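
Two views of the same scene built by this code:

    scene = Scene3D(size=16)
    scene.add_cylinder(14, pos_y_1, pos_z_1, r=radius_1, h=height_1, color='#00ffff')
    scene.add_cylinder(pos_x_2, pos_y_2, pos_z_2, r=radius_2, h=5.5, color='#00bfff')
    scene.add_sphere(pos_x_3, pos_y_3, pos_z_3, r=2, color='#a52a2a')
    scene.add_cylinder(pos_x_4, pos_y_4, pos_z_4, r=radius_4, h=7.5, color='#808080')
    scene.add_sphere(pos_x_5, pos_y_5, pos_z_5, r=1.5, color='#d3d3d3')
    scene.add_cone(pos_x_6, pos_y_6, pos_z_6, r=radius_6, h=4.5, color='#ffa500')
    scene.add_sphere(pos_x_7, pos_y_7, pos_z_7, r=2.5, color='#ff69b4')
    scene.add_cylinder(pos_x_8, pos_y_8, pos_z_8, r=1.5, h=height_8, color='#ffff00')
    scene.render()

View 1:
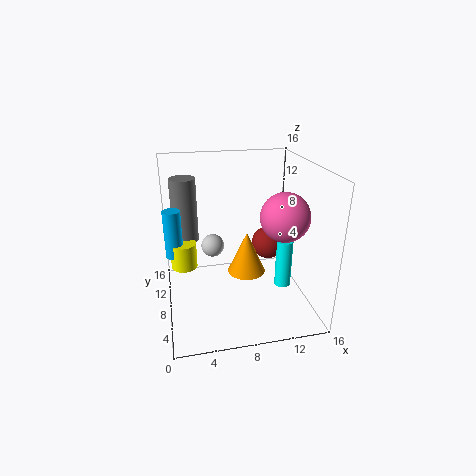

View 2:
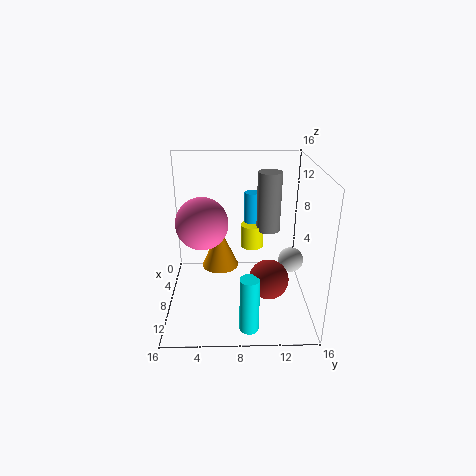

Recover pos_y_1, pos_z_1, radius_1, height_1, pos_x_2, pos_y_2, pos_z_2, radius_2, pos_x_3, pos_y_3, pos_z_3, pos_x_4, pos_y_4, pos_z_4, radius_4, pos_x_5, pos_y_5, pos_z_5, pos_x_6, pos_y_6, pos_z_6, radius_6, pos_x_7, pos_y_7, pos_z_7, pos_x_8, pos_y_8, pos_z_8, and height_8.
pos_y_1 = 9
pos_z_1 = 0.5
radius_1 = 1
height_1 = 6
pos_x_2 = 1
pos_y_2 = 10
pos_z_2 = 5.5
radius_2 = 1
pos_x_3 = 12.5
pos_y_3 = 11
pos_z_3 = 5.5
pos_x_4 = 2.5
pos_y_4 = 12
pos_z_4 = 6.5
radius_4 = 1.5
pos_x_5 = 6
pos_y_5 = 14.5
pos_z_5 = 4
pos_x_6 = 8.5
pos_y_6 = 6
pos_z_6 = 5
radius_6 = 2
pos_x_7 = 12
pos_y_7 = 4.5
pos_z_7 = 11.5
pos_x_8 = 2
pos_y_8 = 10
pos_z_8 = 4
height_8 = 3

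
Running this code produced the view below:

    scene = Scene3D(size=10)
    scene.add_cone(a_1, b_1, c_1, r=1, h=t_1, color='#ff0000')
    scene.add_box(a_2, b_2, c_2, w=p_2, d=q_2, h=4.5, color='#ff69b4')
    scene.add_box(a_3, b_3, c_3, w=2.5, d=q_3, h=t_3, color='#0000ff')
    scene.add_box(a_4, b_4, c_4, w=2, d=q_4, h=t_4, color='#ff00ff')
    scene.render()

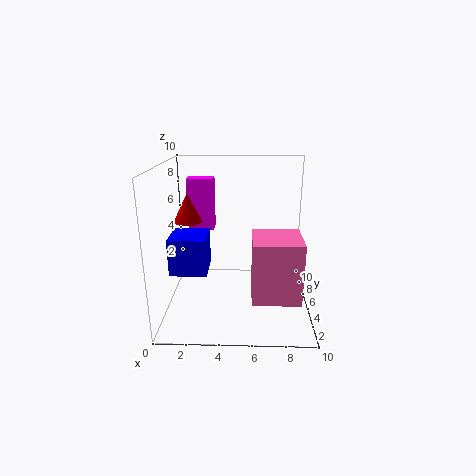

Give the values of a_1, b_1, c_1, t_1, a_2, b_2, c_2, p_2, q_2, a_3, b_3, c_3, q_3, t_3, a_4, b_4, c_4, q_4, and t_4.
a_1 = 1.5
b_1 = 5.5
c_1 = 6
t_1 = 2
a_2 = 6
b_2 = 3.5
c_2 = 0.5
p_2 = 3.5
q_2 = 3.5
a_3 = 0.5
b_3 = 3
c_3 = 3
q_3 = 2.5
t_3 = 2.5
a_4 = 1
b_4 = 8
c_4 = 4.5
q_4 = 1.5
t_4 = 4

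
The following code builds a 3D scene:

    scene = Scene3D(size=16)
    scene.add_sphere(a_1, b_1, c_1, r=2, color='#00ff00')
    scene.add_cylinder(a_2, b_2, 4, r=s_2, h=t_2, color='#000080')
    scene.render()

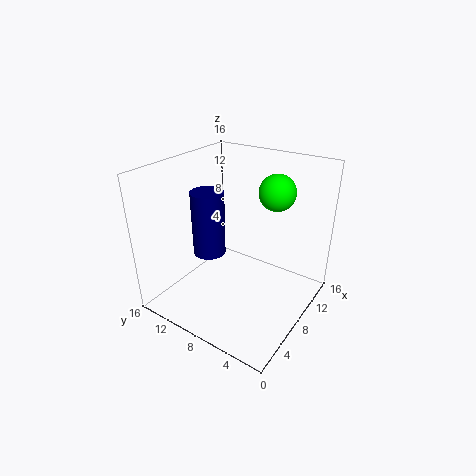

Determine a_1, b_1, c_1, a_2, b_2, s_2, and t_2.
a_1 = 11, b_1 = 5, c_1 = 13, a_2 = 9, b_2 = 13, s_2 = 2, t_2 = 8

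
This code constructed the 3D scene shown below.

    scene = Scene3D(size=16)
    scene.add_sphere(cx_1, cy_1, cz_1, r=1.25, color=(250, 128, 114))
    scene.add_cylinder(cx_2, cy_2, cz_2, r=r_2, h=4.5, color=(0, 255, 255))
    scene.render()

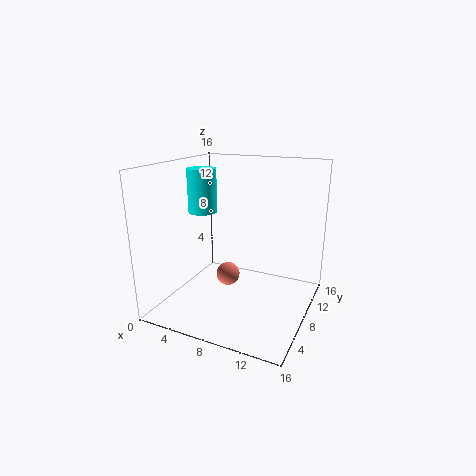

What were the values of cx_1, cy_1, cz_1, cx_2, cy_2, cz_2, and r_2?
cx_1 = 7.75; cy_1 = 6; cz_1 = 4.5; cx_2 = 5; cy_2 = 5.75; cz_2 = 11.25; r_2 = 1.5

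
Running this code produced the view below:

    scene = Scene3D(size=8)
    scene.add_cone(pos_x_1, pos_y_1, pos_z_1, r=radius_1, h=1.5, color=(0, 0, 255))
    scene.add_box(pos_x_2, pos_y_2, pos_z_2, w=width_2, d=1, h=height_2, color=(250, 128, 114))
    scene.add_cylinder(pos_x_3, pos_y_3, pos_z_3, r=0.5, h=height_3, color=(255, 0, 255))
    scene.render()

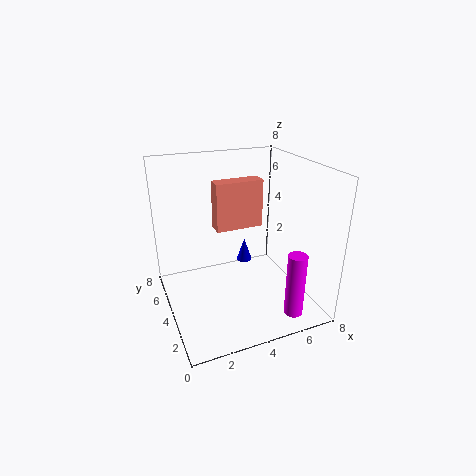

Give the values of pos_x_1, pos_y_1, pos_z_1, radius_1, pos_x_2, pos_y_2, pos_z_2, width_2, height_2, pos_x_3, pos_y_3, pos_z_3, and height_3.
pos_x_1 = 5.5; pos_y_1 = 6.5; pos_z_1 = 1; radius_1 = 0.5; pos_x_2 = 3.5; pos_y_2 = 6; pos_z_2 = 3.5; width_2 = 3; height_2 = 3; pos_x_3 = 6; pos_y_3 = 1; pos_z_3 = 0.5; height_3 = 3.5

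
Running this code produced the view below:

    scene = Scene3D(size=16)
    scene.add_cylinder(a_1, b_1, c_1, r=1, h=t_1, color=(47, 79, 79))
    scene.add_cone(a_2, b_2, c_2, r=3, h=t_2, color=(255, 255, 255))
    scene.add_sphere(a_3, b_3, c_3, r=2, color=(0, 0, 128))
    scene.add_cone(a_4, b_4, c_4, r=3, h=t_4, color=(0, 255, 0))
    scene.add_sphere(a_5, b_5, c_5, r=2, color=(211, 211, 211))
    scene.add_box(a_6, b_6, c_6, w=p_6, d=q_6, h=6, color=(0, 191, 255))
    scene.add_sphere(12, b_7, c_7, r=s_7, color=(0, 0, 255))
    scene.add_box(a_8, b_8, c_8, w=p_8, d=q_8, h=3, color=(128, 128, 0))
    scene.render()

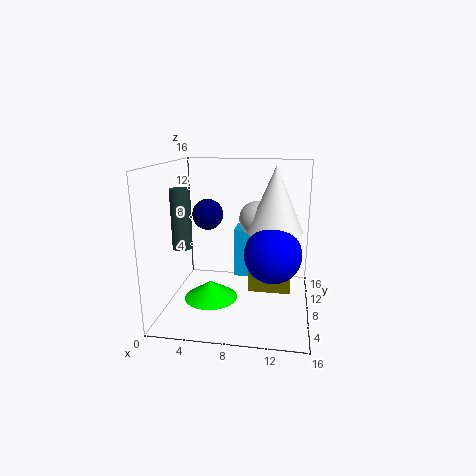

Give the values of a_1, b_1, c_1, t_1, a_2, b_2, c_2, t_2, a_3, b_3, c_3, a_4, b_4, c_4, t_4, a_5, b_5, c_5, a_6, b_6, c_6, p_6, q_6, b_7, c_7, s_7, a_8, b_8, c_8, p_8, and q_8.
a_1 = 3
b_1 = 4
c_1 = 8
t_1 = 6
a_2 = 12
b_2 = 8
c_2 = 9
t_2 = 7
a_3 = 3
b_3 = 14
c_3 = 9
a_4 = 5
b_4 = 7
c_4 = 1
t_4 = 2
a_5 = 10
b_5 = 9
c_5 = 10
a_6 = 7
b_6 = 11
c_6 = 2
p_6 = 3
q_6 = 3
b_7 = 6
c_7 = 7
s_7 = 3
a_8 = 9
b_8 = 9
c_8 = 1
p_8 = 5
q_8 = 2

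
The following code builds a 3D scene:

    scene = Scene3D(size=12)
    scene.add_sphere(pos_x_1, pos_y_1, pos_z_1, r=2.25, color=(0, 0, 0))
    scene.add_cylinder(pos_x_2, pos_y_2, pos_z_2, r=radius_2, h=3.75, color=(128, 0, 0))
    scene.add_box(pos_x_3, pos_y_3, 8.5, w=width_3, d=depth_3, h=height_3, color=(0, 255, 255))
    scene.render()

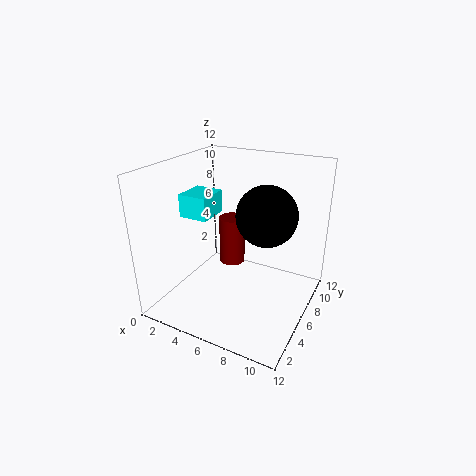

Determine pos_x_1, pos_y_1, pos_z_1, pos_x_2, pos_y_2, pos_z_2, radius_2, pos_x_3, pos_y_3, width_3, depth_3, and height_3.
pos_x_1 = 9; pos_y_1 = 4.75; pos_z_1 = 9; pos_x_2 = 6; pos_y_2 = 5; pos_z_2 = 4.5; radius_2 = 1; pos_x_3 = 2.75; pos_y_3 = 2.75; width_3 = 2.25; depth_3 = 2.5; height_3 = 1.75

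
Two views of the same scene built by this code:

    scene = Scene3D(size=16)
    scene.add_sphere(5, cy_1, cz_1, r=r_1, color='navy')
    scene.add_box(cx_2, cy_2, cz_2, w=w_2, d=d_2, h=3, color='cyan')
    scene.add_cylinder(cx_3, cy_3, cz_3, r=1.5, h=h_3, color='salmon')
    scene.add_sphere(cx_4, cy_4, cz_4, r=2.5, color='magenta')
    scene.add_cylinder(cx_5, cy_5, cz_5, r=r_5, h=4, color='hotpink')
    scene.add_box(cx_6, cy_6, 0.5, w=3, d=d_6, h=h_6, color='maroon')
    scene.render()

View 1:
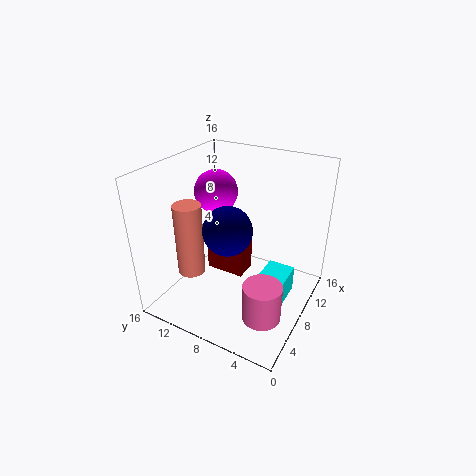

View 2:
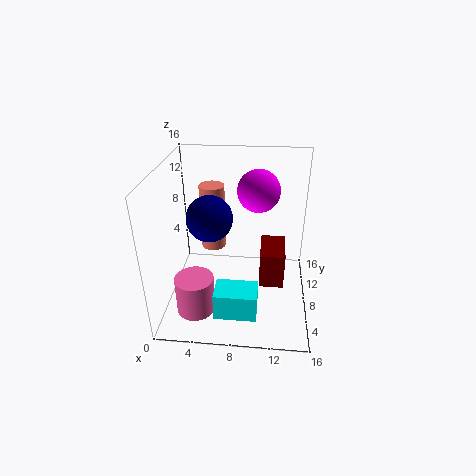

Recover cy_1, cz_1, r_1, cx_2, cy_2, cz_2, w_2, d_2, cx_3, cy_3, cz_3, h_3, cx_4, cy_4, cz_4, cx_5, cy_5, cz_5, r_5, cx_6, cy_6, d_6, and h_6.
cy_1 = 7.5, cz_1 = 10.5, r_1 = 2.5, cx_2 = 6, cy_2 = 2, cz_2 = 1.5, w_2 = 4.5, d_2 = 3, cx_3 = 4.5, cy_3 = 12, cz_3 = 4.5, h_3 = 8, cx_4 = 10, cy_4 = 12, cz_4 = 12, cx_5 = 4, cy_5 = 3, cz_5 = 2, r_5 = 2, cx_6 = 10.5, cy_6 = 9, d_6 = 5, h_6 = 4.5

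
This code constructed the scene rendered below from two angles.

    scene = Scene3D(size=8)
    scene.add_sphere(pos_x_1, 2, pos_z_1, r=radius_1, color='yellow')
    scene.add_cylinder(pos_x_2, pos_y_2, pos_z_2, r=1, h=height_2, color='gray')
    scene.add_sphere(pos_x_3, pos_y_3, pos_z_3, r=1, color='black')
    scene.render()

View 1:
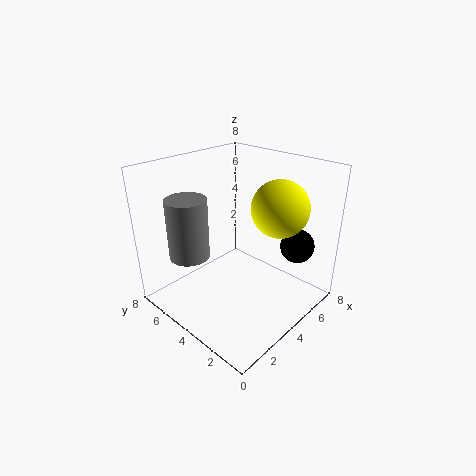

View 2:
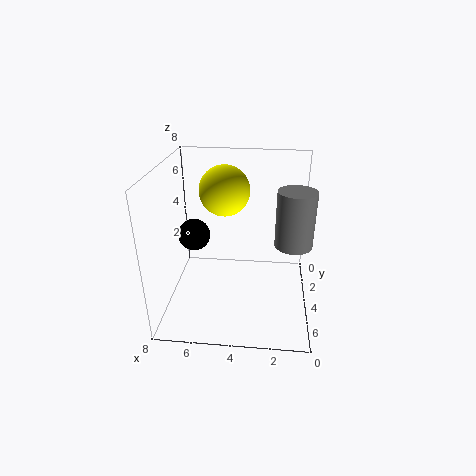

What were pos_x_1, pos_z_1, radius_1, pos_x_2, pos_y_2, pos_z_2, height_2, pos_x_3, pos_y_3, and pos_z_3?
pos_x_1 = 5
pos_z_1 = 6
radius_1 = 1.5
pos_x_2 = 1
pos_y_2 = 4.5
pos_z_2 = 4
height_2 = 3
pos_x_3 = 7
pos_y_3 = 2
pos_z_3 = 3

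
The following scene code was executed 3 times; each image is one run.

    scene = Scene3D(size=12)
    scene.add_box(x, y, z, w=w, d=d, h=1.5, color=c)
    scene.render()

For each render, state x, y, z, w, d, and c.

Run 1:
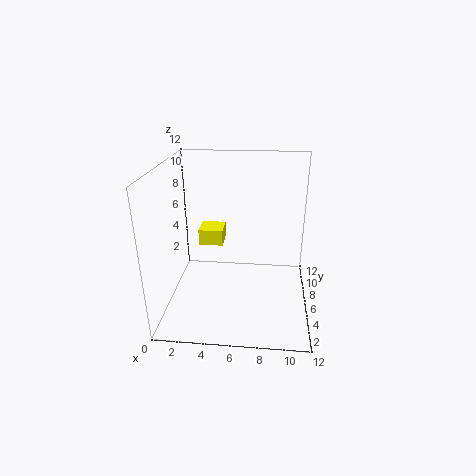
x = 2, y = 8.75, z = 3.75, w = 2.25, d = 2.25, c = 'yellow'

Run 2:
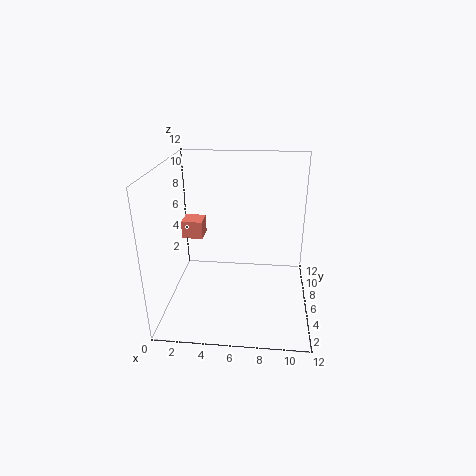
x = 1.25, y = 6, z = 5.75, w = 1.75, d = 1.75, c = 'salmon'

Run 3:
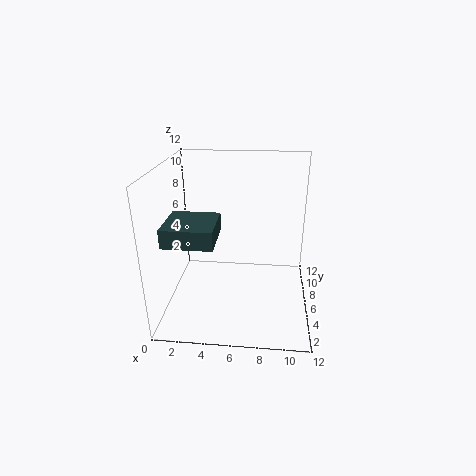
x = 0.5, y = 2.5, z = 6.5, w = 4, d = 4, c = 'darkslategray'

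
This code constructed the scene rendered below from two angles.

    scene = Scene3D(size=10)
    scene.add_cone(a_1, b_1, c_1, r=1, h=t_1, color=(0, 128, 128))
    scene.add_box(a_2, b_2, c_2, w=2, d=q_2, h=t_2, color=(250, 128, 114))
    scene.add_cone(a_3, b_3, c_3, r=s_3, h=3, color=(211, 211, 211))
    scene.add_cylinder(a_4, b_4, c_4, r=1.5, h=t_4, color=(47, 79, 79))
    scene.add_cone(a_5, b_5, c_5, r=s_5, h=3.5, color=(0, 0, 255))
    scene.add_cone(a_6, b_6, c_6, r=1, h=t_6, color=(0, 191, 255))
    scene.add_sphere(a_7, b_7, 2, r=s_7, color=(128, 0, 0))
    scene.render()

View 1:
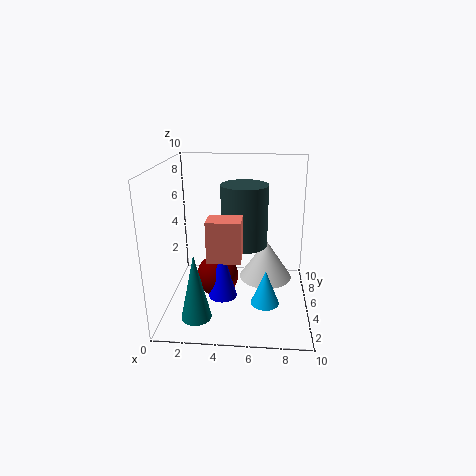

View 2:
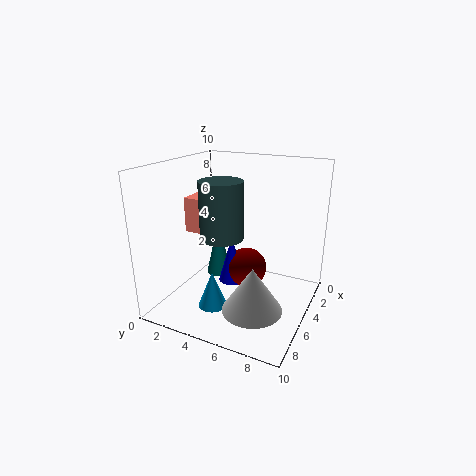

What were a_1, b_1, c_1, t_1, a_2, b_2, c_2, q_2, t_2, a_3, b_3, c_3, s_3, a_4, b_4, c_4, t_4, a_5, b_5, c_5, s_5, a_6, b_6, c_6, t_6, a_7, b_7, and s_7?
a_1 = 2.5, b_1 = 2, c_1 = 0.5, t_1 = 4.5, a_2 = 3.5, b_2 = 1, c_2 = 5, q_2 = 1.5, t_2 = 2.5, a_3 = 7, b_3 = 7, c_3 = 1, s_3 = 2, a_4 = 5.5, b_4 = 4, c_4 = 5, t_4 = 4, a_5 = 4, b_5 = 4, c_5 = 1, s_5 = 1, a_6 = 7, b_6 = 4, c_6 = 0.5, t_6 = 2.5, a_7 = 3.5, b_7 = 5, s_7 = 1.5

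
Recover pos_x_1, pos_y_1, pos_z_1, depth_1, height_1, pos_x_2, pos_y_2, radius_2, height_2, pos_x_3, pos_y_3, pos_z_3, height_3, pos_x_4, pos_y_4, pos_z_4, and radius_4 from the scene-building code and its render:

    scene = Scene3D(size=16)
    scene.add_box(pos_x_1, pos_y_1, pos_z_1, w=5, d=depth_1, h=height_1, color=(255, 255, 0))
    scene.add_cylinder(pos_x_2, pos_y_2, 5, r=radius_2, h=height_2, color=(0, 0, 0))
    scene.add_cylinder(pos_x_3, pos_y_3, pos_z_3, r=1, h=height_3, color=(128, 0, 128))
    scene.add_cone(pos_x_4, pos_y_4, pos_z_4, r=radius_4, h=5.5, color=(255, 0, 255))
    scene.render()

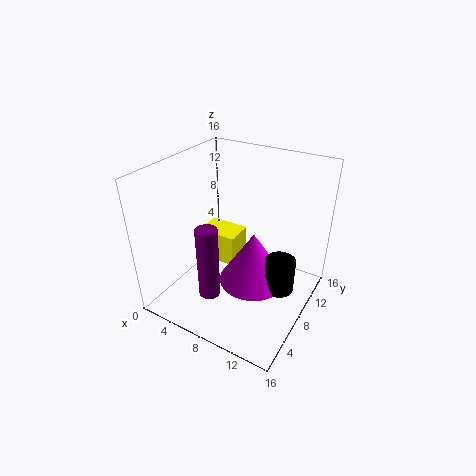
pos_x_1 = 1
pos_y_1 = 10
pos_z_1 = 2
depth_1 = 3.5
height_1 = 4
pos_x_2 = 14
pos_y_2 = 6
radius_2 = 1.5
height_2 = 3.5
pos_x_3 = 9
pos_y_3 = 1
pos_z_3 = 6
height_3 = 7
pos_x_4 = 11
pos_y_4 = 6
pos_z_4 = 5
radius_4 = 3.5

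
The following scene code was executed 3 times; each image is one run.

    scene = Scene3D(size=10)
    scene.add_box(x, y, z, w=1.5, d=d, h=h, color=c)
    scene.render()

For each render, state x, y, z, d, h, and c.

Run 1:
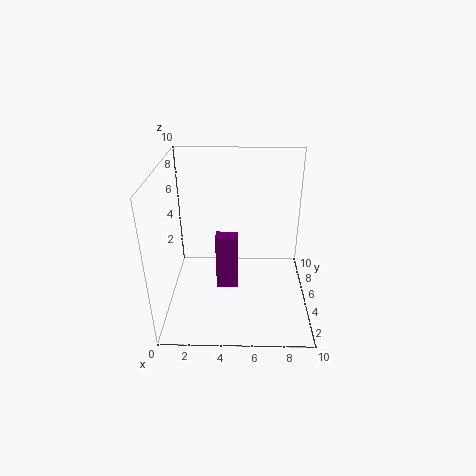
x = 3.5, y = 4, z = 1.5, d = 1, h = 4, c = 'purple'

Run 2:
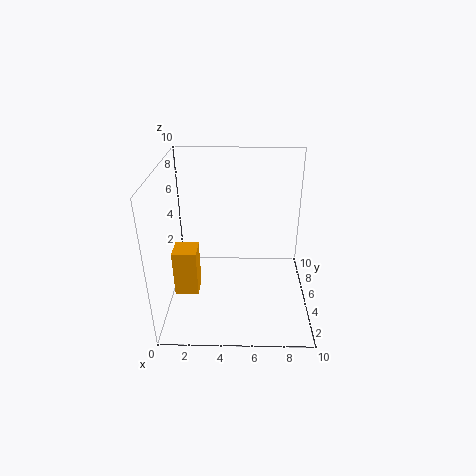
x = 1, y = 2, z = 2.5, d = 1.5, h = 3, c = 'orange'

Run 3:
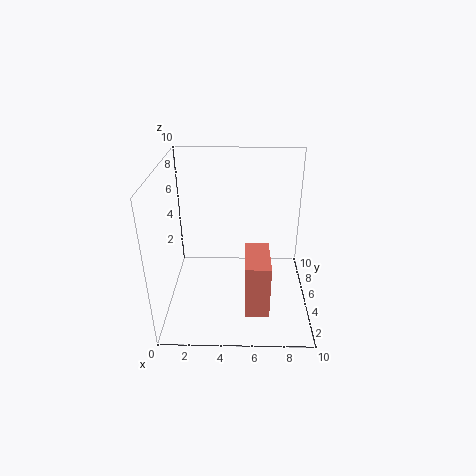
x = 5.5, y = 0.5, z = 2, d = 3, h = 3.5, c = 'salmon'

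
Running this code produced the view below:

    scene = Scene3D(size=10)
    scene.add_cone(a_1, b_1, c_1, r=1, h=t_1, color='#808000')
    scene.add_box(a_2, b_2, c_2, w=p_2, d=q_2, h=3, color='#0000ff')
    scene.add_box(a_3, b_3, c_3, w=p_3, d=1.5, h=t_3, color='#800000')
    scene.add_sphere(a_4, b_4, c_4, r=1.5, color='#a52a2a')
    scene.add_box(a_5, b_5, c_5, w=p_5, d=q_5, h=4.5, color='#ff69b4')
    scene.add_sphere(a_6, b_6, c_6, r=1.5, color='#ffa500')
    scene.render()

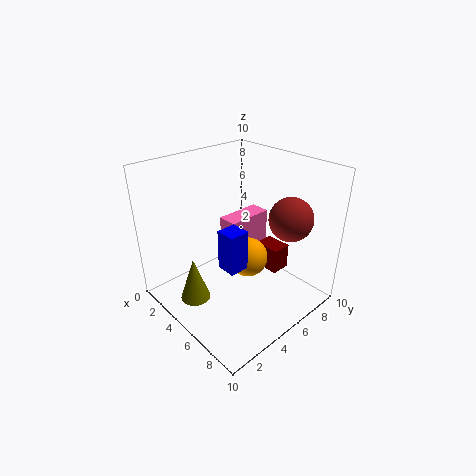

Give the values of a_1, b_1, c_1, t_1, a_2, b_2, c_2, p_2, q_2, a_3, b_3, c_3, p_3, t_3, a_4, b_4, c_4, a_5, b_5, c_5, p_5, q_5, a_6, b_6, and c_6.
a_1 = 4.5; b_1 = 1.5; c_1 = 1.5; t_1 = 3; a_2 = 4; b_2 = 4; c_2 = 2.5; p_2 = 1.5; q_2 = 1.5; a_3 = 4; b_3 = 8; c_3 = 1; p_3 = 2; t_3 = 2; a_4 = 7.5; b_4 = 7.5; c_4 = 6.5; a_5 = 2.5; b_5 = 5.5; c_5 = 1; p_5 = 1.5; q_5 = 3.5; a_6 = 4.5; b_6 = 6.5; c_6 = 2.5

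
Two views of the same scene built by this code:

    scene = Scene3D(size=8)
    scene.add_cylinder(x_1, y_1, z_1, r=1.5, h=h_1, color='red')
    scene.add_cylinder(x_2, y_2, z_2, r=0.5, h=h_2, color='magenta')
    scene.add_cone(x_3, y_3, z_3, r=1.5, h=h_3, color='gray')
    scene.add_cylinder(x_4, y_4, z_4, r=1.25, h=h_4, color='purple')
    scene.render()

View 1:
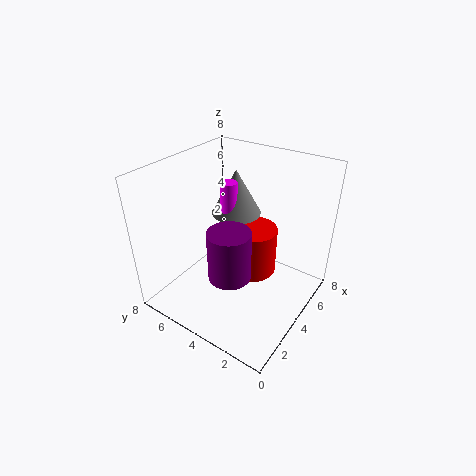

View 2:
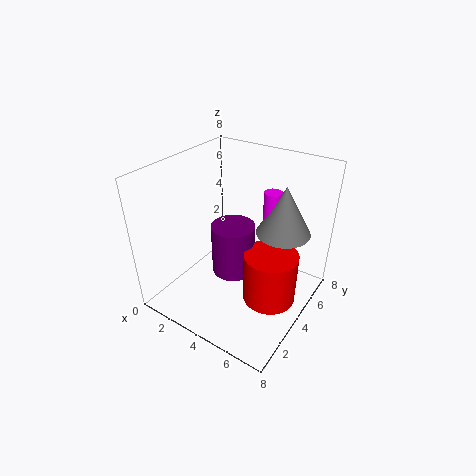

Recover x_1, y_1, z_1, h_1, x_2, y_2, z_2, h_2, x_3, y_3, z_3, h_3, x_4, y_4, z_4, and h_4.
x_1 = 6, y_1 = 4.25, z_1 = 0.5, h_1 = 3, x_2 = 5.25, y_2 = 5.5, z_2 = 4.5, h_2 = 2, x_3 = 6, y_3 = 5.5, z_3 = 4.25, h_3 = 2.75, x_4 = 3.5, y_4 = 4.25, z_4 = 1.5, h_4 = 3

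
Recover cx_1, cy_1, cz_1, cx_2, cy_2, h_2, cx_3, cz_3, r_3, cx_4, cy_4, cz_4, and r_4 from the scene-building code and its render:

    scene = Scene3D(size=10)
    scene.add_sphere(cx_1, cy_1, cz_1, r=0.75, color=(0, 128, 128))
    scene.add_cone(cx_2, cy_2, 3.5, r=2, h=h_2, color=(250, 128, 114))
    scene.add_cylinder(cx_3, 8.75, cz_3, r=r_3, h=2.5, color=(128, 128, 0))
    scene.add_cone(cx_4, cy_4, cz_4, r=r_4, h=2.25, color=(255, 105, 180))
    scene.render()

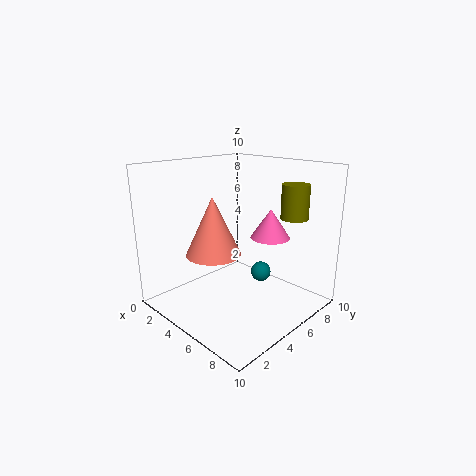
cx_1 = 5.25, cy_1 = 7.25, cz_1 = 1.75, cx_2 = 3.25, cy_2 = 4.25, h_2 = 4.25, cx_3 = 7, cz_3 = 6, r_3 = 1, cx_4 = 5.25, cy_4 = 8.25, cz_4 = 4.25, r_4 = 1.5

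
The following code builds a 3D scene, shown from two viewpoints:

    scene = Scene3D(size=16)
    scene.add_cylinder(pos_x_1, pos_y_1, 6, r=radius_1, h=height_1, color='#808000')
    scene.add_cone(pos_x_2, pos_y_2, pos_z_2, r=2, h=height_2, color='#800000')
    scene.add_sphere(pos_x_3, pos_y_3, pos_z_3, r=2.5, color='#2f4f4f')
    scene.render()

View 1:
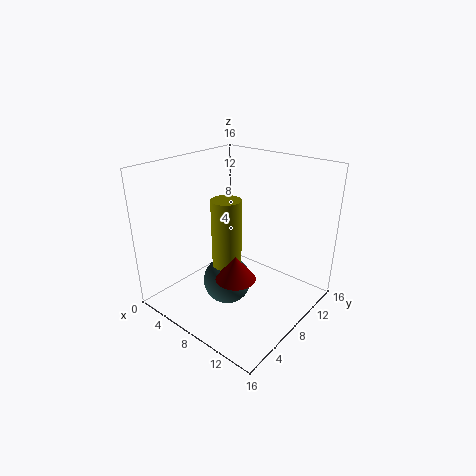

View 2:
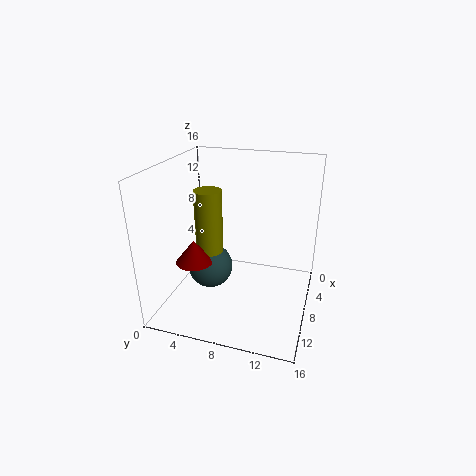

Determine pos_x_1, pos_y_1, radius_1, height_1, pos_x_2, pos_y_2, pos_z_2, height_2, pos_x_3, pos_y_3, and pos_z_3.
pos_x_1 = 9, pos_y_1 = 5, radius_1 = 1.5, height_1 = 7.5, pos_x_2 = 11, pos_y_2 = 4, pos_z_2 = 6, height_2 = 2.5, pos_x_3 = 9, pos_y_3 = 5, pos_z_3 = 4.5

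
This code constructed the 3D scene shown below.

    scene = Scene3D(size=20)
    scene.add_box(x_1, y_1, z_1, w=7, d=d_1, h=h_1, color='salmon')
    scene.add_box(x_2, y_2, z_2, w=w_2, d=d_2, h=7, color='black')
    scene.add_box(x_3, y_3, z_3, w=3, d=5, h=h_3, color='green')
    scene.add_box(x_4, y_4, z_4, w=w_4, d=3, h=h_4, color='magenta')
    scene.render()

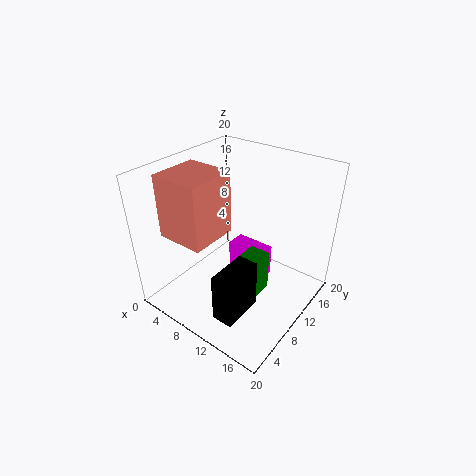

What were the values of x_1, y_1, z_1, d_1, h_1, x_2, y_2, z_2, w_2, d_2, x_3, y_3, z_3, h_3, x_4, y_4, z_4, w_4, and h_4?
x_1 = 1
y_1 = 4
z_1 = 10
d_1 = 7
h_1 = 9
x_2 = 11
y_2 = 3
z_2 = 1
w_2 = 3
d_2 = 6
x_3 = 11
y_3 = 7
z_3 = 2
h_3 = 6
x_4 = 6
y_4 = 13
z_4 = 1
w_4 = 6
h_4 = 5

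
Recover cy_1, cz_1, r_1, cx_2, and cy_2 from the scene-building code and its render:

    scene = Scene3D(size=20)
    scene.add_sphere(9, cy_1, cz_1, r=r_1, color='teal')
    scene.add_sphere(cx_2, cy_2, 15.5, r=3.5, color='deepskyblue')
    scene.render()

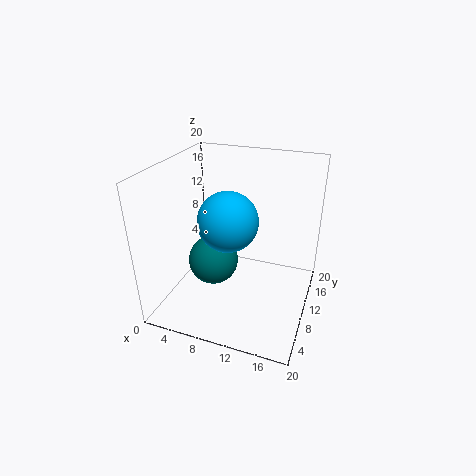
cy_1 = 4; cz_1 = 10; r_1 = 3; cx_2 = 11; cy_2 = 4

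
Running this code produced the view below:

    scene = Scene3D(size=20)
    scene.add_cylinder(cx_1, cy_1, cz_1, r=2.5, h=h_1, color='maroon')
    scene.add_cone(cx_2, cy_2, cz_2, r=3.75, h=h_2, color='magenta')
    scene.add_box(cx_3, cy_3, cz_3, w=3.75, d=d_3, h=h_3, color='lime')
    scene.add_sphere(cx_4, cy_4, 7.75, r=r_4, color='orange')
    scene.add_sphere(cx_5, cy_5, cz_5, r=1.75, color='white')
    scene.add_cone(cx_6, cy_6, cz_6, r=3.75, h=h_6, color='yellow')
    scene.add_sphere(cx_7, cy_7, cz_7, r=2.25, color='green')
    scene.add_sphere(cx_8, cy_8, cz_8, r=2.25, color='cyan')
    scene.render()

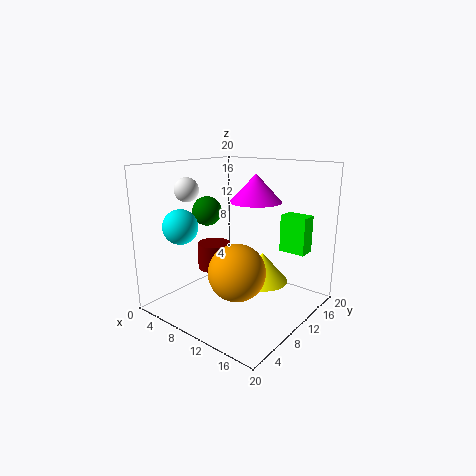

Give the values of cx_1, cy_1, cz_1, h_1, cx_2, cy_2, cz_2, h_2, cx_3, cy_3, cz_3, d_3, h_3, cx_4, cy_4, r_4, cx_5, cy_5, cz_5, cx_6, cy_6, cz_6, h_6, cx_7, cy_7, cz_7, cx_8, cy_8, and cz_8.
cx_1 = 4.25; cy_1 = 11.25; cz_1 = 3.75; h_1 = 4; cx_2 = 10.25; cy_2 = 13.75; cz_2 = 14.5; h_2 = 4; cx_3 = 14; cy_3 = 14.5; cz_3 = 7.75; d_3 = 2.5; h_3 = 5.25; cx_4 = 14; cy_4 = 4.75; r_4 = 3.5; cx_5 = 2.75; cy_5 = 7.5; cz_5 = 16.25; cx_6 = 12; cy_6 = 13.25; cz_6 = 3; h_6 = 4.25; cx_7 = 2.75; cy_7 = 11.5; cz_7 = 12.5; cx_8 = 6.25; cy_8 = 3; cz_8 = 12.5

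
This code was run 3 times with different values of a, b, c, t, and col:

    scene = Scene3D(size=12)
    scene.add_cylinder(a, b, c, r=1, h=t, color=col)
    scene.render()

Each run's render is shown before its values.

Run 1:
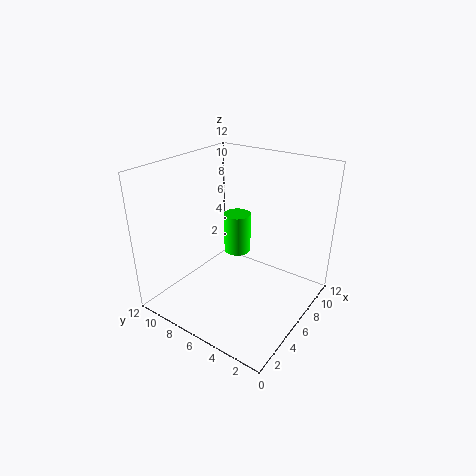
a = 4.5, b = 5, c = 6, t = 3, col = 'lime'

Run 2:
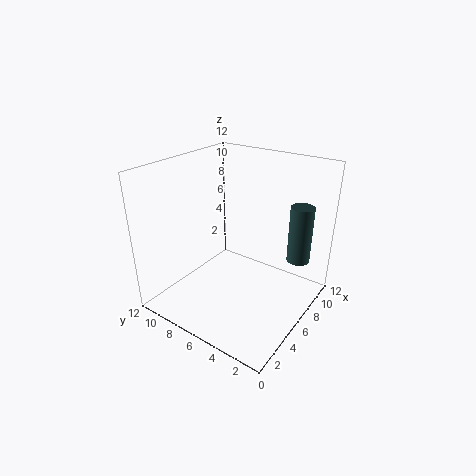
a = 9.5, b = 2, c = 3.5, t = 5, col = 'darkslategray'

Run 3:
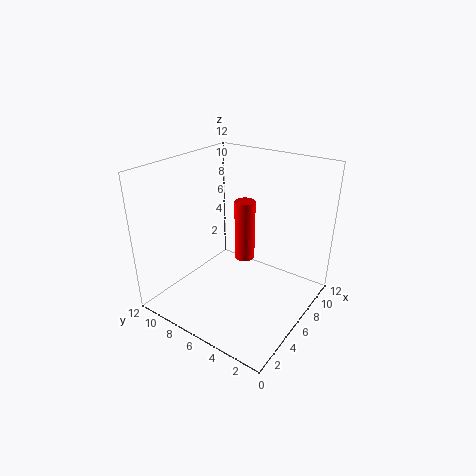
a = 10, b = 8, c = 1.5, t = 6, col = 'red'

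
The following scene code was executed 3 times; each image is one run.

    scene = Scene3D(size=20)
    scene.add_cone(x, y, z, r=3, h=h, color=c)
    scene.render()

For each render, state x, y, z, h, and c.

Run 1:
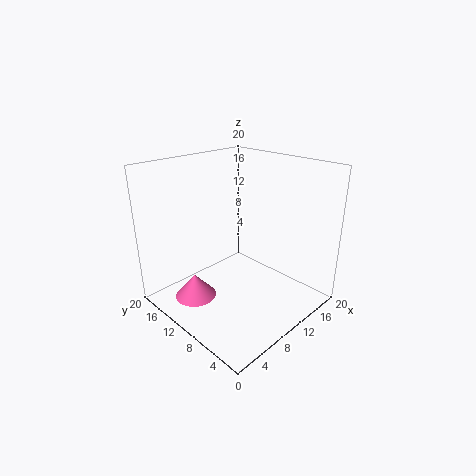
x = 5.5
y = 14.5
z = 0.5
h = 3.5
c = 'hotpink'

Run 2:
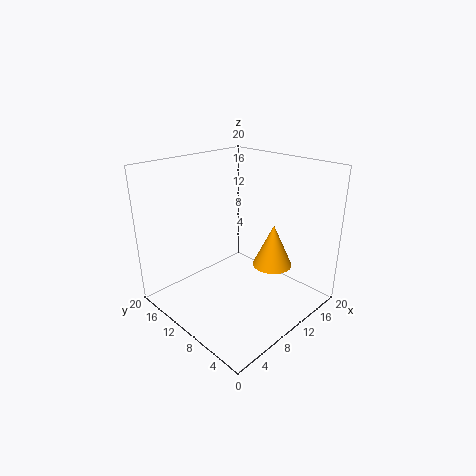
x = 16
y = 8.5
z = 4
h = 6.5
c = 'orange'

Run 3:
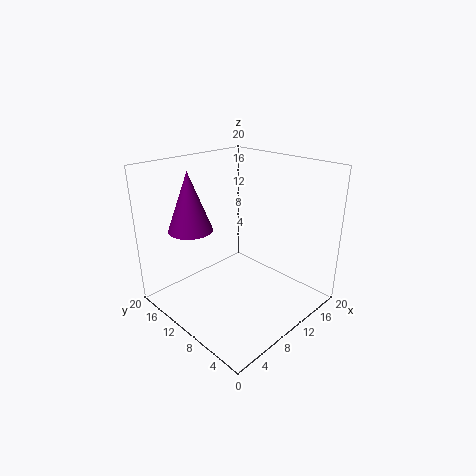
x = 5
y = 14
z = 11.5
h = 8
c = 'purple'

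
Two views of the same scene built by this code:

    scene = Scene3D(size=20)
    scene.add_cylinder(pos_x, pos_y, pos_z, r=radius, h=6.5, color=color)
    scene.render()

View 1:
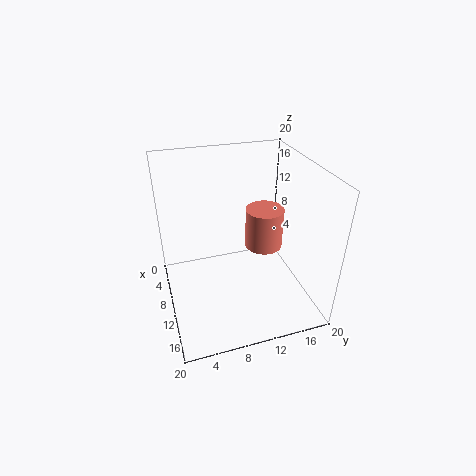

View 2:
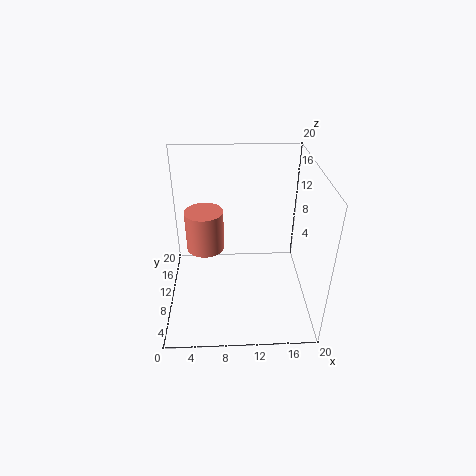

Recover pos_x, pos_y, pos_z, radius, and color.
pos_x = 5; pos_y = 16; pos_z = 4.5; radius = 3; color = 'salmon'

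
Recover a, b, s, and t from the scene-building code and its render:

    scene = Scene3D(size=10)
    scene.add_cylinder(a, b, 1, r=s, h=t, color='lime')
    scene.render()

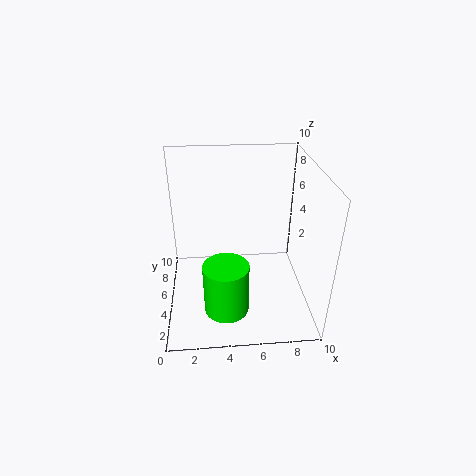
a = 4; b = 2.5; s = 1.5; t = 3.5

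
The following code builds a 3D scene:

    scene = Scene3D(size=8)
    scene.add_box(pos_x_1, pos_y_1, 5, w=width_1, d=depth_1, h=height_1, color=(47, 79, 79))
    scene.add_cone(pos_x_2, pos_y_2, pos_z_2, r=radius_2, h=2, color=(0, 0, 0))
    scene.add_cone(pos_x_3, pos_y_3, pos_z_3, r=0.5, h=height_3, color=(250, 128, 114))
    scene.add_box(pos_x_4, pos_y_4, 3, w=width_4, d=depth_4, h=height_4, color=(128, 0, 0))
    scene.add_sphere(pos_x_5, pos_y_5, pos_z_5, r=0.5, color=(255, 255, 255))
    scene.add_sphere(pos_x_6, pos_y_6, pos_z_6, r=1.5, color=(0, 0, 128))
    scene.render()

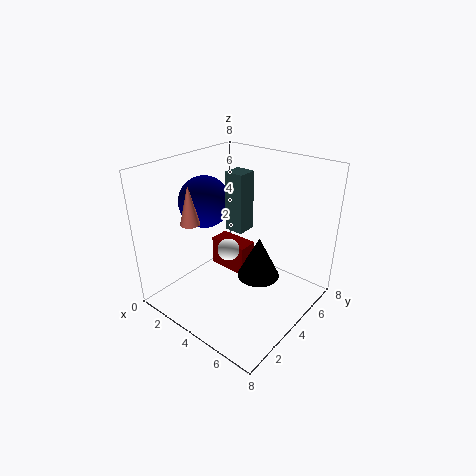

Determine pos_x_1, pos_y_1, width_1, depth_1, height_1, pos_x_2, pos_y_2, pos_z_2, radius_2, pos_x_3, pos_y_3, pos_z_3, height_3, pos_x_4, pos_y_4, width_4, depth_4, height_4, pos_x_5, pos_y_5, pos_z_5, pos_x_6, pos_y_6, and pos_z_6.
pos_x_1 = 4; pos_y_1 = 3; width_1 = 1; depth_1 = 1; height_1 = 3; pos_x_2 = 6.5; pos_y_2 = 2.5; pos_z_2 = 3.5; radius_2 = 1; pos_x_3 = 3; pos_y_3 = 1.5; pos_z_3 = 5.5; height_3 = 2; pos_x_4 = 3.5; pos_y_4 = 2.5; width_4 = 2; depth_4 = 1; height_4 = 1.5; pos_x_5 = 5.5; pos_y_5 = 1.5; pos_z_5 = 5; pos_x_6 = 1.5; pos_y_6 = 4; pos_z_6 = 5.5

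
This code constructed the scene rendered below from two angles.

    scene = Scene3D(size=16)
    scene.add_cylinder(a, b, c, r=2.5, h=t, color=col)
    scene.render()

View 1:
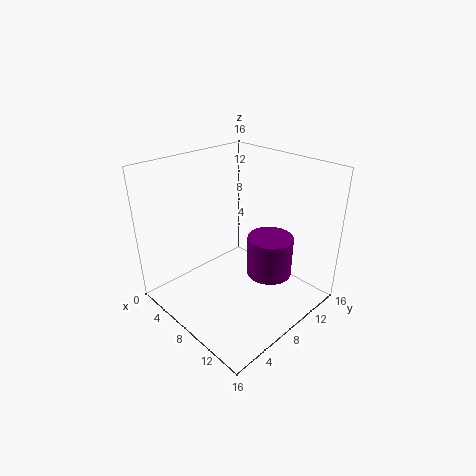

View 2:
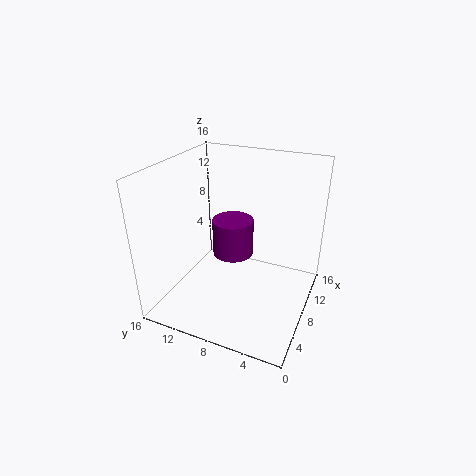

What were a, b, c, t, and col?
a = 11; b = 10; c = 4; t = 4.5; col = 'purple'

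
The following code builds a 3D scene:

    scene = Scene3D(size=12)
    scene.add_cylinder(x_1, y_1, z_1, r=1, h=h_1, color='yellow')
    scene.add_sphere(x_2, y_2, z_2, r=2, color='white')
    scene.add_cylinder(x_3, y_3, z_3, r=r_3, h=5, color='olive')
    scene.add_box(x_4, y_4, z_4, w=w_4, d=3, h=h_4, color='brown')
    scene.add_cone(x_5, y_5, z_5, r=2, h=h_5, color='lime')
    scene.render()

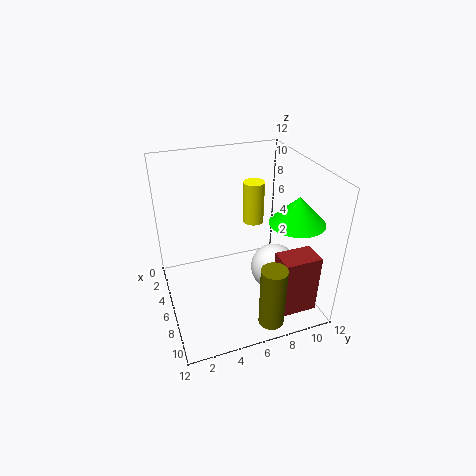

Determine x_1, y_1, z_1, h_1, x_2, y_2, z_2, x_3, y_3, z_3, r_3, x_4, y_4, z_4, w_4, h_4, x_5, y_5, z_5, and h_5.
x_1 = 2
y_1 = 9
z_1 = 5
h_1 = 4
x_2 = 7
y_2 = 9
z_2 = 3
x_3 = 11
y_3 = 7
z_3 = 1
r_3 = 1
x_4 = 9
y_4 = 8
z_4 = 1
w_4 = 2
h_4 = 5
x_5 = 10
y_5 = 9
z_5 = 9
h_5 = 2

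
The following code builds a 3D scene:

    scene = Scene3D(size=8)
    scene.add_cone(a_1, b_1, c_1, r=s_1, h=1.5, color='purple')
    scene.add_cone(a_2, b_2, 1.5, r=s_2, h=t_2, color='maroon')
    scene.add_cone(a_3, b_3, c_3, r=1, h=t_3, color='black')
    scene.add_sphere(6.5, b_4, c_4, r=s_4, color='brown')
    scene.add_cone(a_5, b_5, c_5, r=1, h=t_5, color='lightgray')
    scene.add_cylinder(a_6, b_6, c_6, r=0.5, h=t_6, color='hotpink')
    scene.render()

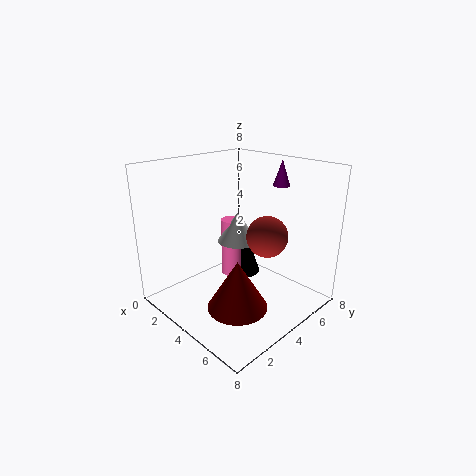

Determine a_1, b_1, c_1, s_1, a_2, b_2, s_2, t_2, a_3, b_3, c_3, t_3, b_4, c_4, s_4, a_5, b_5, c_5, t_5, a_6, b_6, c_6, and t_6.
a_1 = 4.5, b_1 = 7, c_1 = 6.5, s_1 = 0.5, a_2 = 6, b_2 = 2, s_2 = 1.5, t_2 = 2.5, a_3 = 3, b_3 = 5.5, c_3 = 1, t_3 = 3, b_4 = 3.5, c_4 = 5, s_4 = 1, a_5 = 5, b_5 = 3, c_5 = 4.5, t_5 = 1.5, a_6 = 4.5, b_6 = 3, c_6 = 2.5, t_6 = 3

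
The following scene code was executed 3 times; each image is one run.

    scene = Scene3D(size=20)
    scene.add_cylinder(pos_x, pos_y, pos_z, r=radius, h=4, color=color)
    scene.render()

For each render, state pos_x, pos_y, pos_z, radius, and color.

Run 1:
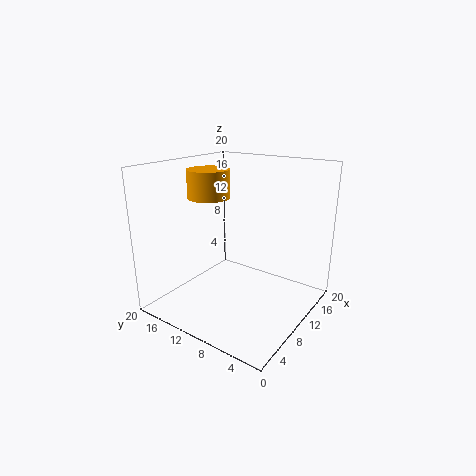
pos_x = 10, pos_y = 15, pos_z = 15, radius = 3, color = 'orange'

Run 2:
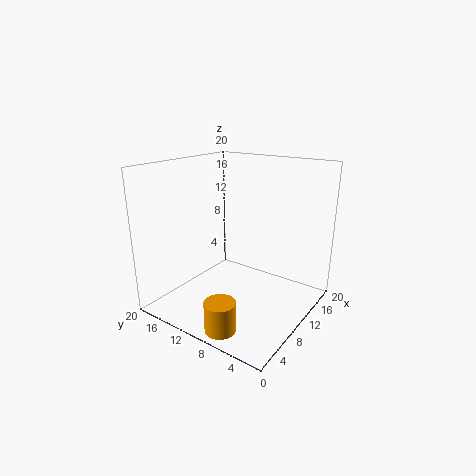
pos_x = 2.5, pos_y = 7.5, pos_z = 0.5, radius = 2, color = 'orange'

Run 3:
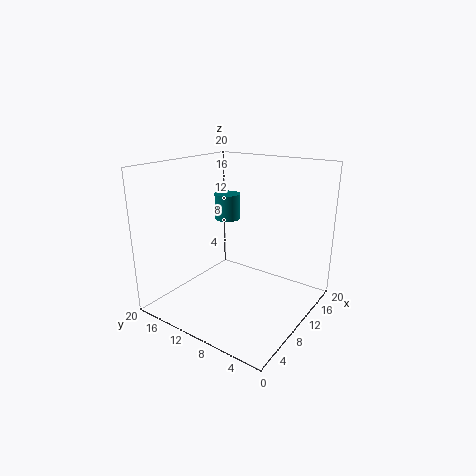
pos_x = 15, pos_y = 15.5, pos_z = 10.5, radius = 2, color = 'teal'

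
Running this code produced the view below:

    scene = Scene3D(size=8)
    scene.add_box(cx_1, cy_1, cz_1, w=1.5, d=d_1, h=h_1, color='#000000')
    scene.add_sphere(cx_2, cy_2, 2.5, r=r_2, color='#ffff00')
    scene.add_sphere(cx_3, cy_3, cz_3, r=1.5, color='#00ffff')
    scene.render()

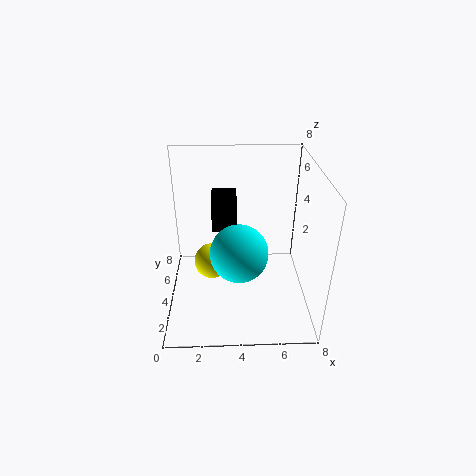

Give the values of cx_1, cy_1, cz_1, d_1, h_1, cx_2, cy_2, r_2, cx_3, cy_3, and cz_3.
cx_1 = 2.5; cy_1 = 5.5; cz_1 = 3.5; d_1 = 2; h_1 = 2; cx_2 = 2.5; cy_2 = 4; r_2 = 1; cx_3 = 4; cy_3 = 2.5; cz_3 = 4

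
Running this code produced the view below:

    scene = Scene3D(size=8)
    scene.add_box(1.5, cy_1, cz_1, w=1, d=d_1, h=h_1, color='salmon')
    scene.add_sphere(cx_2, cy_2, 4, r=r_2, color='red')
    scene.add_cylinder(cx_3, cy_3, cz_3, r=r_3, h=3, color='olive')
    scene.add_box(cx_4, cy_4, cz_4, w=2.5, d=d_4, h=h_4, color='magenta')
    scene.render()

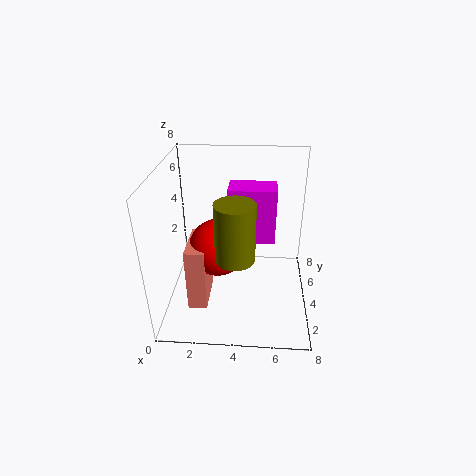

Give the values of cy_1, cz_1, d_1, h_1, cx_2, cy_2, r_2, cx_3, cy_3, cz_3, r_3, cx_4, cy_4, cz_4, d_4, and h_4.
cy_1 = 1.5; cz_1 = 1; d_1 = 2.5; h_1 = 3.5; cx_2 = 3; cy_2 = 3; r_2 = 1.5; cx_3 = 4; cy_3 = 2; cz_3 = 4; r_3 = 1; cx_4 = 3.5; cy_4 = 3.5; cz_4 = 4; d_4 = 1.5; h_4 = 3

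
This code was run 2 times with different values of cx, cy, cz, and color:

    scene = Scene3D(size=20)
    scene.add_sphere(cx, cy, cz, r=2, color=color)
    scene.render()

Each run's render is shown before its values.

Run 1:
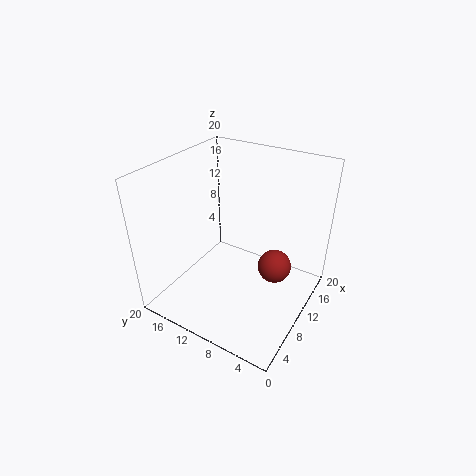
cx = 7
cy = 3
cz = 10
color = 'brown'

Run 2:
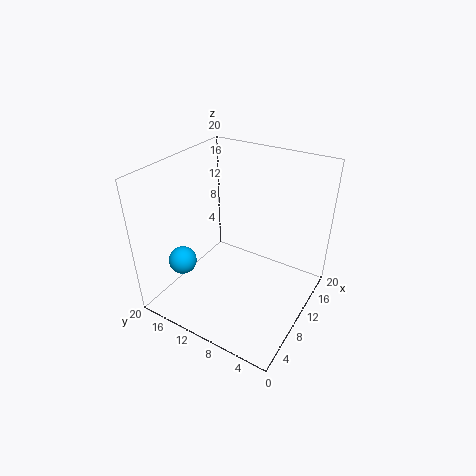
cx = 6
cy = 17
cz = 6
color = 'deepskyblue'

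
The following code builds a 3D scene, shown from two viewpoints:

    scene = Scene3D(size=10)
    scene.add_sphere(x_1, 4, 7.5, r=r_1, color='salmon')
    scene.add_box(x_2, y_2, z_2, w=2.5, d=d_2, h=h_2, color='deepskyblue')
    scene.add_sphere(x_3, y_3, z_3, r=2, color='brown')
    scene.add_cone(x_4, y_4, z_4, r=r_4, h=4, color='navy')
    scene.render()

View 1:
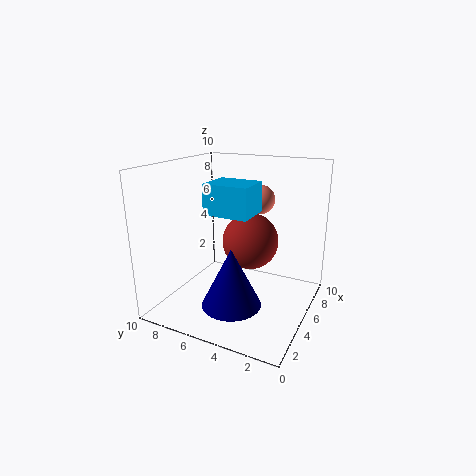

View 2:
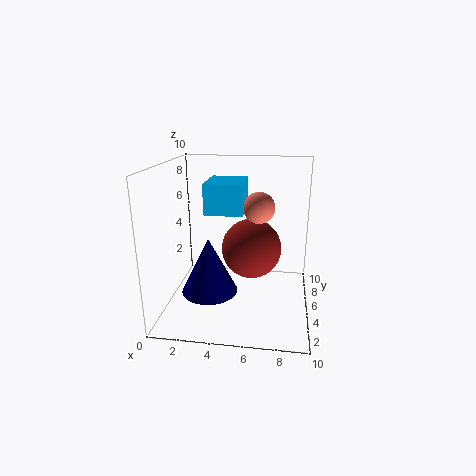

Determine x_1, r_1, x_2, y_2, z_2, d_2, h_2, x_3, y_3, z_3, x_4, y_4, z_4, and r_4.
x_1 = 6.5; r_1 = 1; x_2 = 3; y_2 = 3.5; z_2 = 7; d_2 = 3; h_2 = 2; x_3 = 6; y_3 = 4.5; z_3 = 4.5; x_4 = 3; y_4 = 4.5; z_4 = 1; r_4 = 2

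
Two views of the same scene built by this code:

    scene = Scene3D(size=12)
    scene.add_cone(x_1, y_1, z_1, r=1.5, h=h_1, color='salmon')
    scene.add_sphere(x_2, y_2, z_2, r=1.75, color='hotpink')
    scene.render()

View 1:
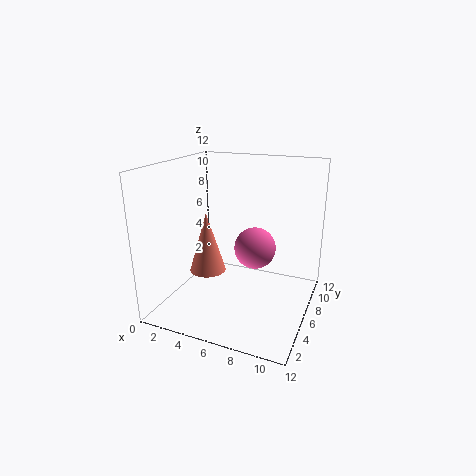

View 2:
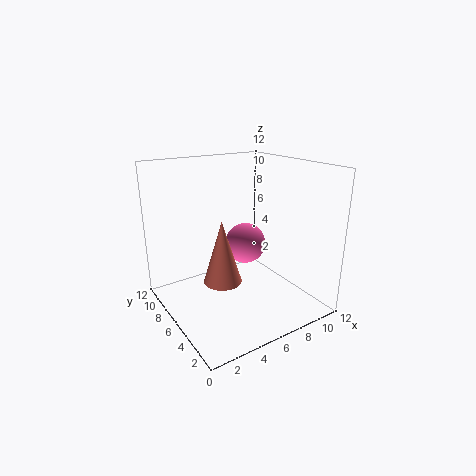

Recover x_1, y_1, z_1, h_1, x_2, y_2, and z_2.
x_1 = 3.75; y_1 = 4.75; z_1 = 3.25; h_1 = 5; x_2 = 7.25; y_2 = 6.75; z_2 = 5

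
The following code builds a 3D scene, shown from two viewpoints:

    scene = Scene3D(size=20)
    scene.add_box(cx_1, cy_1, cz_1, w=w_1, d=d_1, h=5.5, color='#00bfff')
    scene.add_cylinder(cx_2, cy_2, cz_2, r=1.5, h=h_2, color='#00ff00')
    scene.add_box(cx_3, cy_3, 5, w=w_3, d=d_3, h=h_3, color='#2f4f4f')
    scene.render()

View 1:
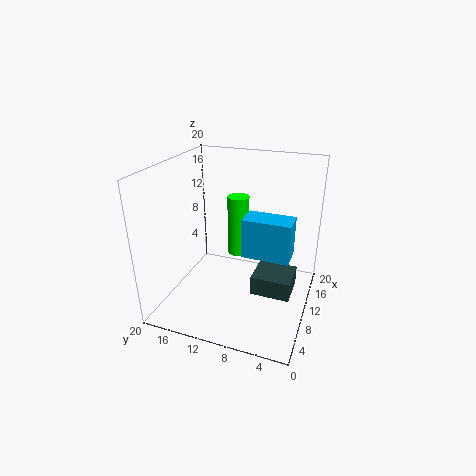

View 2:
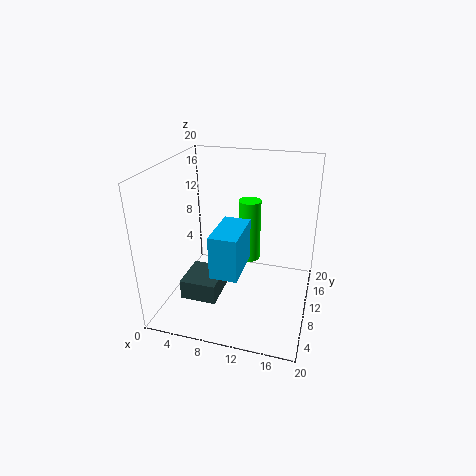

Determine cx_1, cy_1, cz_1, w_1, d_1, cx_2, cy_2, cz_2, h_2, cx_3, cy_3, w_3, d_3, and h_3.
cx_1 = 8.5, cy_1 = 2.5, cz_1 = 8, w_1 = 3.5, d_1 = 6.5, cx_2 = 11.5, cy_2 = 10.5, cz_2 = 7, h_2 = 8.5, cx_3 = 5, cy_3 = 1.5, w_3 = 4.5, d_3 = 5, h_3 = 2.5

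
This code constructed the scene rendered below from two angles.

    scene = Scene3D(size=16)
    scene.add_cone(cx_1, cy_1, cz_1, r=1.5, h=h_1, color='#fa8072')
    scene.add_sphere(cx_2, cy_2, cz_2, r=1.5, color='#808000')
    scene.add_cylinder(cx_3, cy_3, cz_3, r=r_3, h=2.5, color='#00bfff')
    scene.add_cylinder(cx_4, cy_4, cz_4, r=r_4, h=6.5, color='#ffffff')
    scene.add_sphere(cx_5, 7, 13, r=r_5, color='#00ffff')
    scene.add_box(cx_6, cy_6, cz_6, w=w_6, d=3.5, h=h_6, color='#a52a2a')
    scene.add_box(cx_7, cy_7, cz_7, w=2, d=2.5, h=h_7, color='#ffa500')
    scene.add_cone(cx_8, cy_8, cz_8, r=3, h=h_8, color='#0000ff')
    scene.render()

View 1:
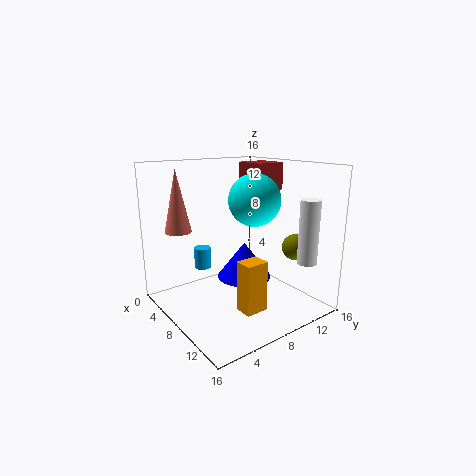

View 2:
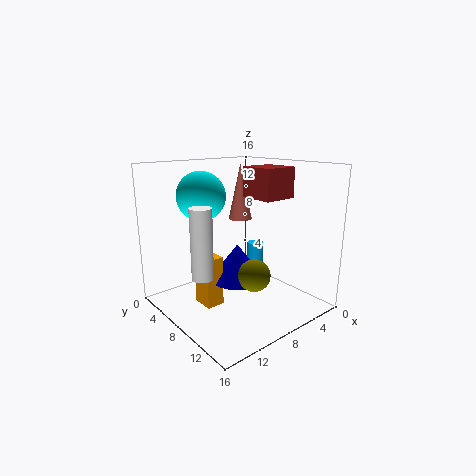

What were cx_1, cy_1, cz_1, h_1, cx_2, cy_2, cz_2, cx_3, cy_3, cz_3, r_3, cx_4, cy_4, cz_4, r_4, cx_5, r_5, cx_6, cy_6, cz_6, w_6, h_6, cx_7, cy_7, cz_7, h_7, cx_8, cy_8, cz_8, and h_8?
cx_1 = 3.5
cy_1 = 3
cz_1 = 8.5
h_1 = 7
cx_2 = 11
cy_2 = 14
cz_2 = 6.5
cx_3 = 3.5
cy_3 = 6
cz_3 = 3.5
r_3 = 1
cx_4 = 15
cy_4 = 11.5
cz_4 = 6.5
r_4 = 1
cx_5 = 12
r_5 = 2.5
cx_6 = 5.5
cy_6 = 10
cz_6 = 13
w_6 = 3.5
h_6 = 3
cx_7 = 10.5
cy_7 = 6
cz_7 = 1
h_7 = 5.5
cx_8 = 8.5
cy_8 = 8.5
cz_8 = 3.5
h_8 = 4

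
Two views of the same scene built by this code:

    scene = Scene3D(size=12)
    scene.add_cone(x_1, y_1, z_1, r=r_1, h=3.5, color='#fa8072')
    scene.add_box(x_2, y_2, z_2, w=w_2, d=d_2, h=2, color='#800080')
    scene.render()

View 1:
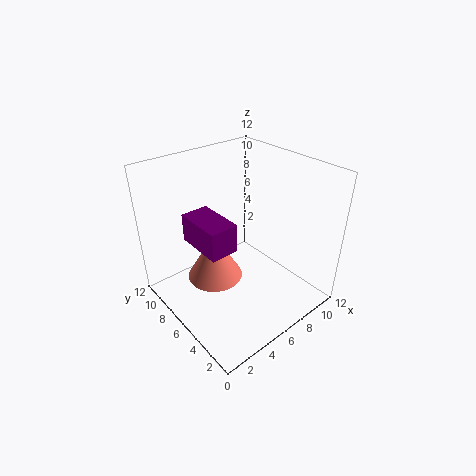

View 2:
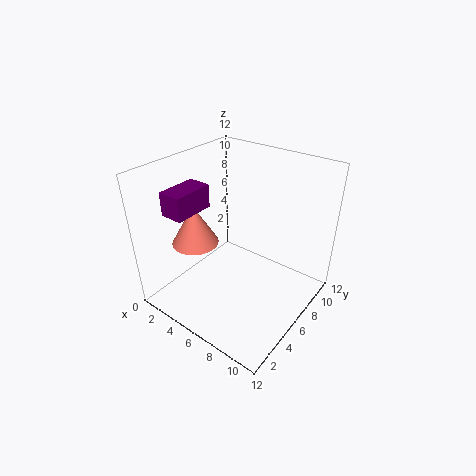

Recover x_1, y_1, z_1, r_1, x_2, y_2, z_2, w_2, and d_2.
x_1 = 2.5
y_1 = 4.5
z_1 = 5
r_1 = 2
x_2 = 1
y_2 = 2.5
z_2 = 8
w_2 = 2
d_2 = 3.5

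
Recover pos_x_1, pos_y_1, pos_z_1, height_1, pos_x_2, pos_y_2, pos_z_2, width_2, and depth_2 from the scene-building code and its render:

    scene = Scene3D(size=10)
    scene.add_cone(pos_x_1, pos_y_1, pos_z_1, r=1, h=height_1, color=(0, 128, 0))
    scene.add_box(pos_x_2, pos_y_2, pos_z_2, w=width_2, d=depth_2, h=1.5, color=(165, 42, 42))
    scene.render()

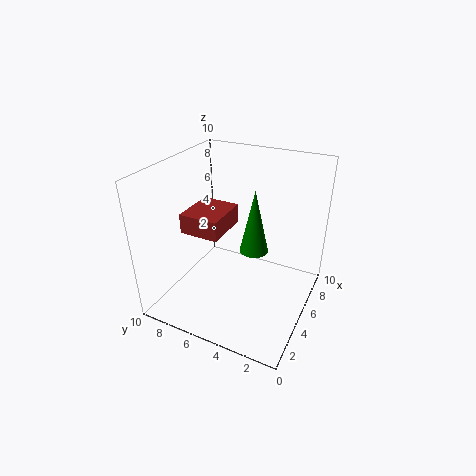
pos_x_1 = 5.5
pos_y_1 = 4
pos_z_1 = 4
height_1 = 4.5
pos_x_2 = 4.5
pos_y_2 = 6.5
pos_z_2 = 4.5
width_2 = 3.5
depth_2 = 3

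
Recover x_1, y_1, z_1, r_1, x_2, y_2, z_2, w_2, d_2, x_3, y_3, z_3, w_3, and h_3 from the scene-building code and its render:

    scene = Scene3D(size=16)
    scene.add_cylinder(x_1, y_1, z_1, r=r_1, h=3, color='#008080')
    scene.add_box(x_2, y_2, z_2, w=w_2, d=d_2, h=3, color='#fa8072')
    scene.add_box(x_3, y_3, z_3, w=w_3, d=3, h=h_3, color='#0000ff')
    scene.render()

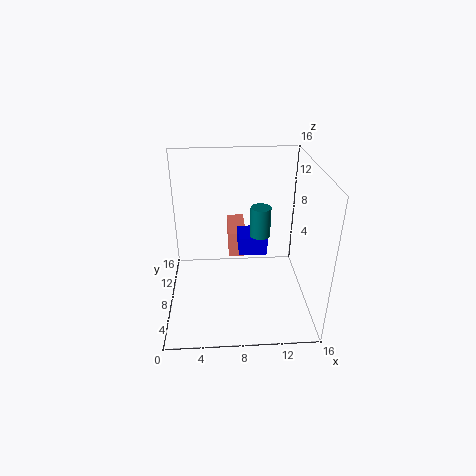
x_1 = 10
y_1 = 5
z_1 = 10
r_1 = 1
x_2 = 7
y_2 = 9
z_2 = 5
w_2 = 2
d_2 = 5
x_3 = 8
y_3 = 6
z_3 = 7
w_3 = 3
h_3 = 2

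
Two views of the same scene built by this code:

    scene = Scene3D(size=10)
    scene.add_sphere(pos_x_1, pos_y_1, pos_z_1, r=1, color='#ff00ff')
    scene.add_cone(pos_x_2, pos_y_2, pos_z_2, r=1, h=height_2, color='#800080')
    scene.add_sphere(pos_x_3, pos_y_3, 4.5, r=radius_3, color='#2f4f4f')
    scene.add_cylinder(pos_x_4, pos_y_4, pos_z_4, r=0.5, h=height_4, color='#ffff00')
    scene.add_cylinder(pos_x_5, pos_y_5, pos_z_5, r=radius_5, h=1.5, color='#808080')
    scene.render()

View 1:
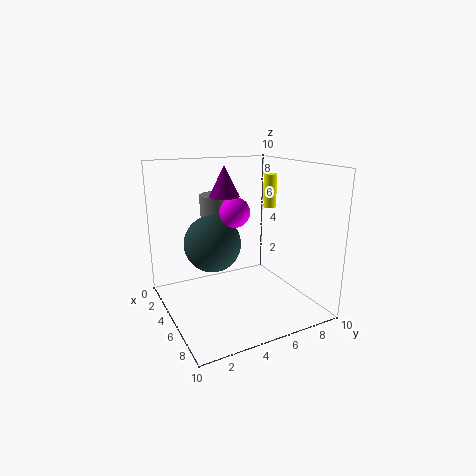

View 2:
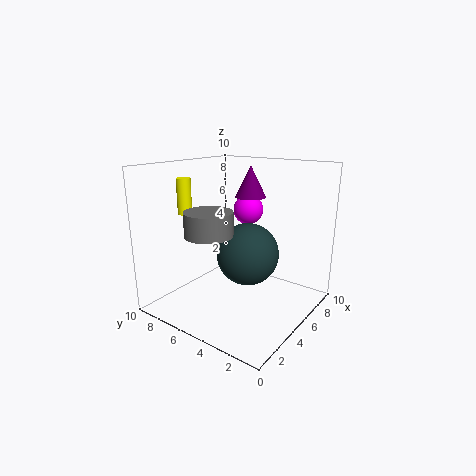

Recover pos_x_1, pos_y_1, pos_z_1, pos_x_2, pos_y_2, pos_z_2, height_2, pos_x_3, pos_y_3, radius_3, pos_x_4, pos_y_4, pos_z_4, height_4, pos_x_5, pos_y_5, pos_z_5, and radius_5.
pos_x_1 = 5.5; pos_y_1 = 4.5; pos_z_1 = 7; pos_x_2 = 5; pos_y_2 = 4; pos_z_2 = 8; height_2 = 2; pos_x_3 = 4; pos_y_3 = 3.5; radius_3 = 2; pos_x_4 = 3.5; pos_y_4 = 8.5; pos_z_4 = 6.5; height_4 = 2.5; pos_x_5 = 2; pos_y_5 = 5; pos_z_5 = 6; radius_5 = 1.5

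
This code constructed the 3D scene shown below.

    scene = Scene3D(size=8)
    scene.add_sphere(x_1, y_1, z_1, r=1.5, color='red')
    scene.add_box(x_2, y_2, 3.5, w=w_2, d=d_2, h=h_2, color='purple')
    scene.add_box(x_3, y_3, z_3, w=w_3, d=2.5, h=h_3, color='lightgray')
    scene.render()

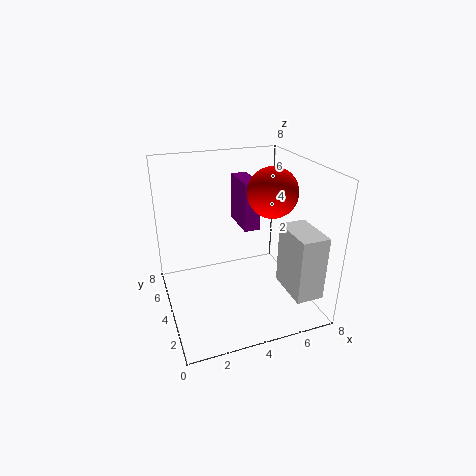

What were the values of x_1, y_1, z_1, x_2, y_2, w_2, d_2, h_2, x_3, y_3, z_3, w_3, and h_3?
x_1 = 6.5, y_1 = 5, z_1 = 6, x_2 = 5, y_2 = 5.5, w_2 = 1, d_2 = 2.5, h_2 = 3, x_3 = 6, y_3 = 0.5, z_3 = 1.5, w_3 = 1.5, h_3 = 3.5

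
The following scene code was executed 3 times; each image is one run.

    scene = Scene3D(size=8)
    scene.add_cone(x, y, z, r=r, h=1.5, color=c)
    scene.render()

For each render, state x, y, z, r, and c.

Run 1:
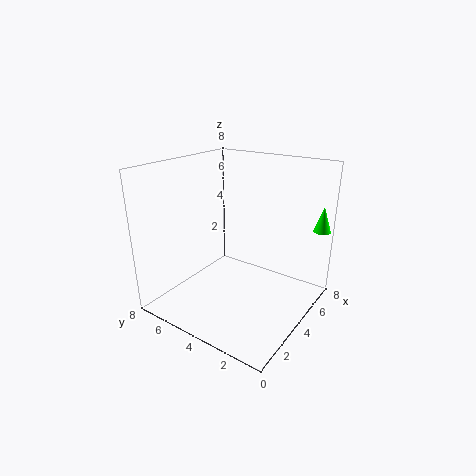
x = 7.5, y = 0.5, z = 4, r = 0.5, c = 'lime'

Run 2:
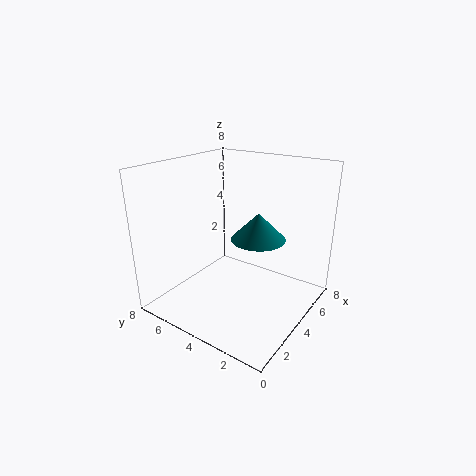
x = 4.5, y = 3, z = 4, r = 1.5, c = 'teal'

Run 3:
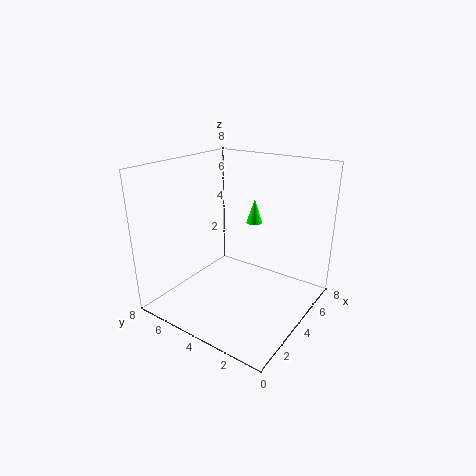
x = 6.5, y = 4.5, z = 4, r = 0.5, c = 'lime'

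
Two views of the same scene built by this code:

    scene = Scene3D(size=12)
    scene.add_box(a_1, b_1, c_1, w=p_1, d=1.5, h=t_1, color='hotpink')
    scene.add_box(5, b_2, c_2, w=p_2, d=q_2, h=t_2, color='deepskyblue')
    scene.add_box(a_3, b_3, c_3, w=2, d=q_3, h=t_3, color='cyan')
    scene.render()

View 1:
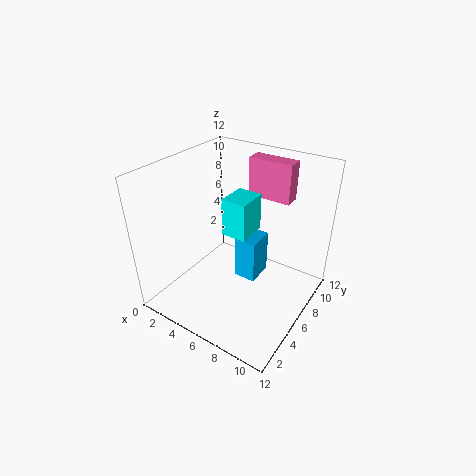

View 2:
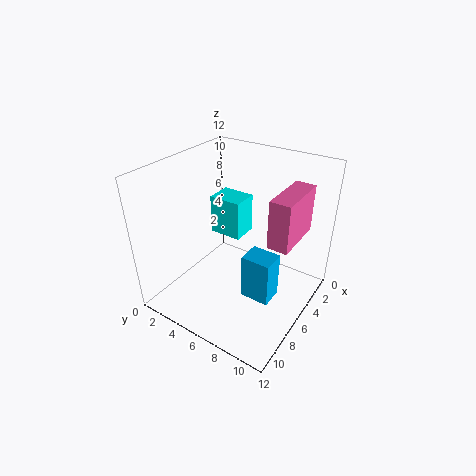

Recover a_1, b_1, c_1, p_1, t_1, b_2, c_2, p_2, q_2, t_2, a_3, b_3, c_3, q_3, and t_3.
a_1 = 4.5
b_1 = 10
c_1 = 8
p_1 = 4
t_1 = 3.5
b_2 = 7
c_2 = 1
p_2 = 2
q_2 = 2.5
t_2 = 4
a_3 = 5.5
b_3 = 4.5
c_3 = 7
q_3 = 2.5
t_3 = 3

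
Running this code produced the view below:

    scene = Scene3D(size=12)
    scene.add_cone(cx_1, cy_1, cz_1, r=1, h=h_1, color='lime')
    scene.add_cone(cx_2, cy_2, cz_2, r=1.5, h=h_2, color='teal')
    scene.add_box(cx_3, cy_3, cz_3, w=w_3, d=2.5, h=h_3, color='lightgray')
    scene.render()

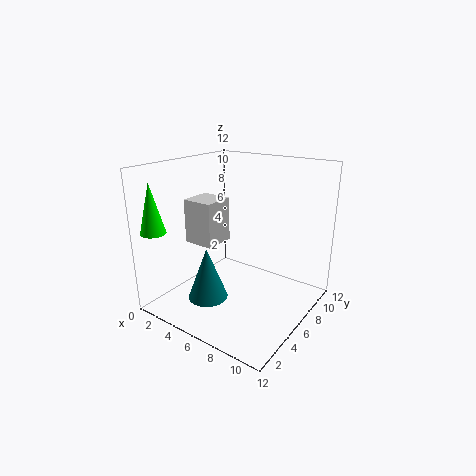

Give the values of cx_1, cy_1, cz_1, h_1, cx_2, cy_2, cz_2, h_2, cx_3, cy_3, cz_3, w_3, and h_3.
cx_1 = 1.5
cy_1 = 1
cz_1 = 7
h_1 = 4
cx_2 = 6
cy_2 = 2
cz_2 = 2.5
h_2 = 4
cx_3 = 3
cy_3 = 3
cz_3 = 6
w_3 = 2.5
h_3 = 3.5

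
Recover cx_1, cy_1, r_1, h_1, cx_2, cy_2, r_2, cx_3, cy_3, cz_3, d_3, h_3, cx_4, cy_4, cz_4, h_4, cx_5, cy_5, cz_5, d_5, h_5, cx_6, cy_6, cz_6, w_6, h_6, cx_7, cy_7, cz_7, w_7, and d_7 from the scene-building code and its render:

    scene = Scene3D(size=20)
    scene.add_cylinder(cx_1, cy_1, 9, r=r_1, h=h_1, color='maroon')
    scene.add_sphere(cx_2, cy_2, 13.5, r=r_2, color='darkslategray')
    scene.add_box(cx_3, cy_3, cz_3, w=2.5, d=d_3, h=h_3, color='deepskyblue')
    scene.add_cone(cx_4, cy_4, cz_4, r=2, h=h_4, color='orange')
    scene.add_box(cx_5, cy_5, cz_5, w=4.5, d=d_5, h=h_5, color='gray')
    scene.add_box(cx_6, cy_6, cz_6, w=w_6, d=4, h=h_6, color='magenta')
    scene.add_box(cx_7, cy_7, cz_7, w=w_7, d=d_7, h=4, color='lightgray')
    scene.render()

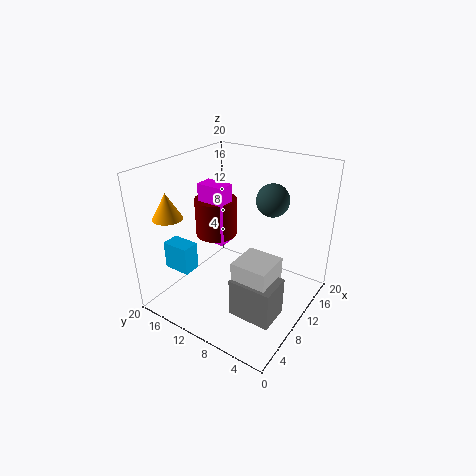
cx_1 = 11
cy_1 = 14.5
r_1 = 3
h_1 = 5.5
cx_2 = 17
cy_2 = 8.5
r_2 = 2.5
cx_3 = 4.5
cy_3 = 15
cz_3 = 5
d_3 = 4
h_3 = 4
cx_4 = 4
cy_4 = 17
cz_4 = 13.5
h_4 = 3.5
cx_5 = 5.5
cy_5 = 2.5
cz_5 = 0.5
d_5 = 6
h_5 = 5.5
cx_6 = 9
cy_6 = 12
cz_6 = 8.5
w_6 = 2.5
h_6 = 8.5
cx_7 = 6
cy_7 = 3.5
cz_7 = 4.5
w_7 = 5
d_7 = 5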